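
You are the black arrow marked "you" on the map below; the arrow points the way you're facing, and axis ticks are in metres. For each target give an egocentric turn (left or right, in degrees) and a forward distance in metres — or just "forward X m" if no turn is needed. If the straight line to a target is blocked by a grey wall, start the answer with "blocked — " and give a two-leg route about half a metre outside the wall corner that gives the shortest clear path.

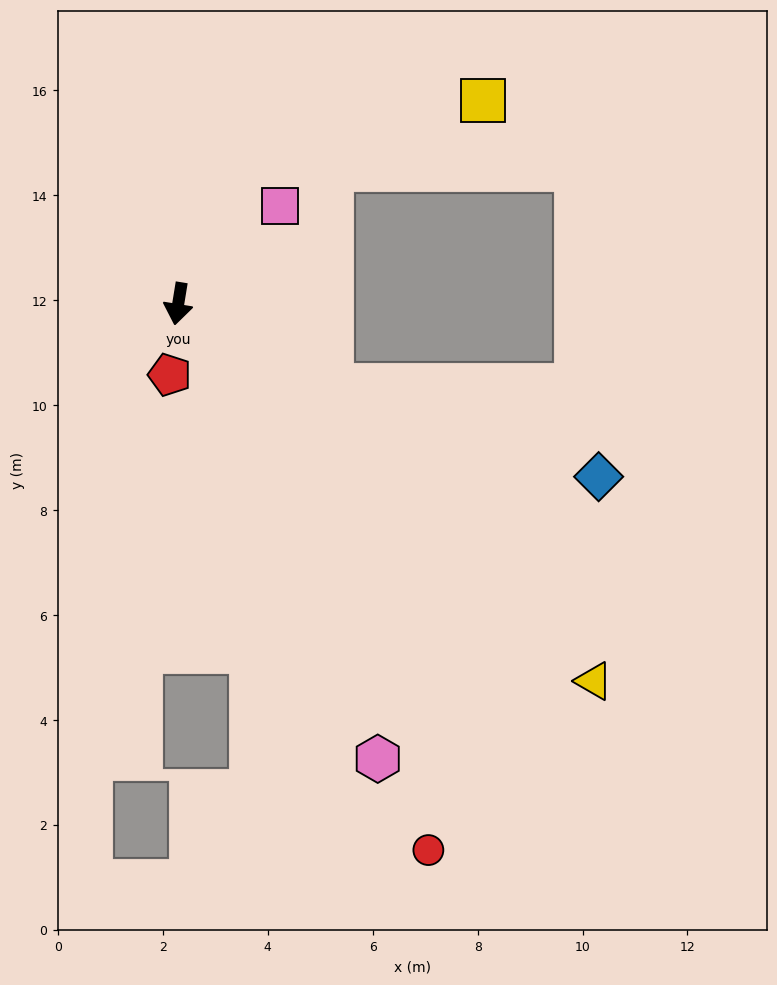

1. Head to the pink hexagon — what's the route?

turn left 33°, forward 9.5 m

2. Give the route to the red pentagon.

turn left 2°, forward 1.4 m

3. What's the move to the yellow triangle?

turn left 57°, forward 10.7 m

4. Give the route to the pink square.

turn left 143°, forward 2.7 m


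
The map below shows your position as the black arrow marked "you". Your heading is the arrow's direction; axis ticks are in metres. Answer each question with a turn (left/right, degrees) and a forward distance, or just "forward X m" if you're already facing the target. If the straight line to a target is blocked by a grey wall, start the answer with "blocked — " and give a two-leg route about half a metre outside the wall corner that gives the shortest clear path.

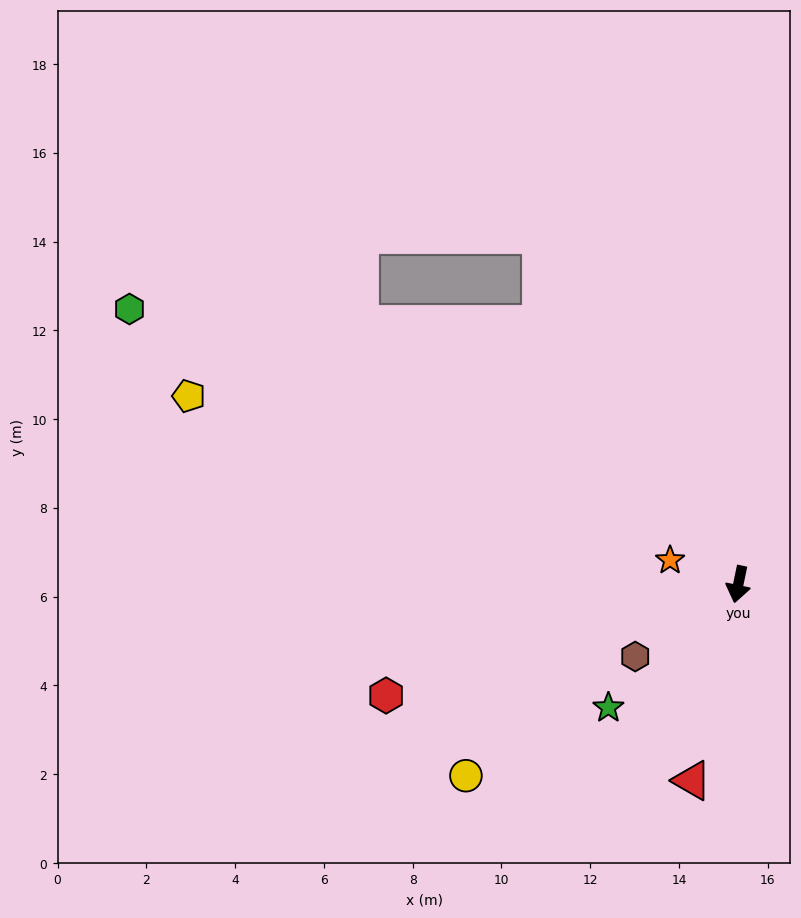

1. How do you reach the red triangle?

forward 4.5 m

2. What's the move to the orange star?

turn right 98°, forward 1.6 m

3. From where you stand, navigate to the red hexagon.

turn right 61°, forward 8.3 m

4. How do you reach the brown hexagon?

turn right 43°, forward 2.8 m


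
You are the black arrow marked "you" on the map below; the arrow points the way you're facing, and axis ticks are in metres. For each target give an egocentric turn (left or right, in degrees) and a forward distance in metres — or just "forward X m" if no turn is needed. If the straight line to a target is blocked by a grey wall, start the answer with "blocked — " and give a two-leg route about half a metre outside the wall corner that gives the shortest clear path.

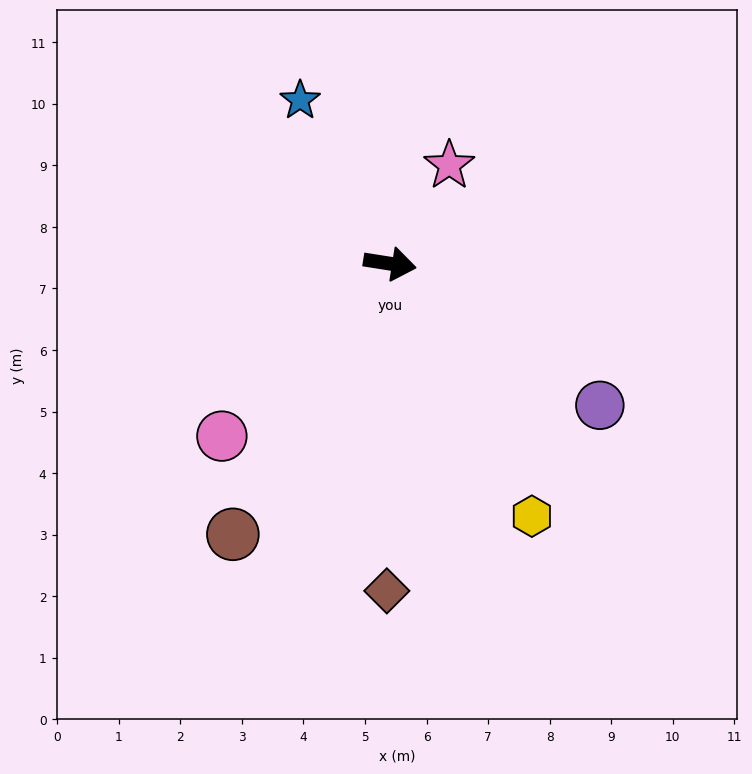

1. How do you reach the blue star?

turn left 128°, forward 3.0 m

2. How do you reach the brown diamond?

turn right 82°, forward 5.3 m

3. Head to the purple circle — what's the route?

turn right 25°, forward 4.1 m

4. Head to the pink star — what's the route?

turn left 68°, forward 1.9 m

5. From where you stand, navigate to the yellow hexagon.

turn right 52°, forward 4.7 m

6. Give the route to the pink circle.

turn right 125°, forward 3.9 m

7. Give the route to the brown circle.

turn right 111°, forward 5.1 m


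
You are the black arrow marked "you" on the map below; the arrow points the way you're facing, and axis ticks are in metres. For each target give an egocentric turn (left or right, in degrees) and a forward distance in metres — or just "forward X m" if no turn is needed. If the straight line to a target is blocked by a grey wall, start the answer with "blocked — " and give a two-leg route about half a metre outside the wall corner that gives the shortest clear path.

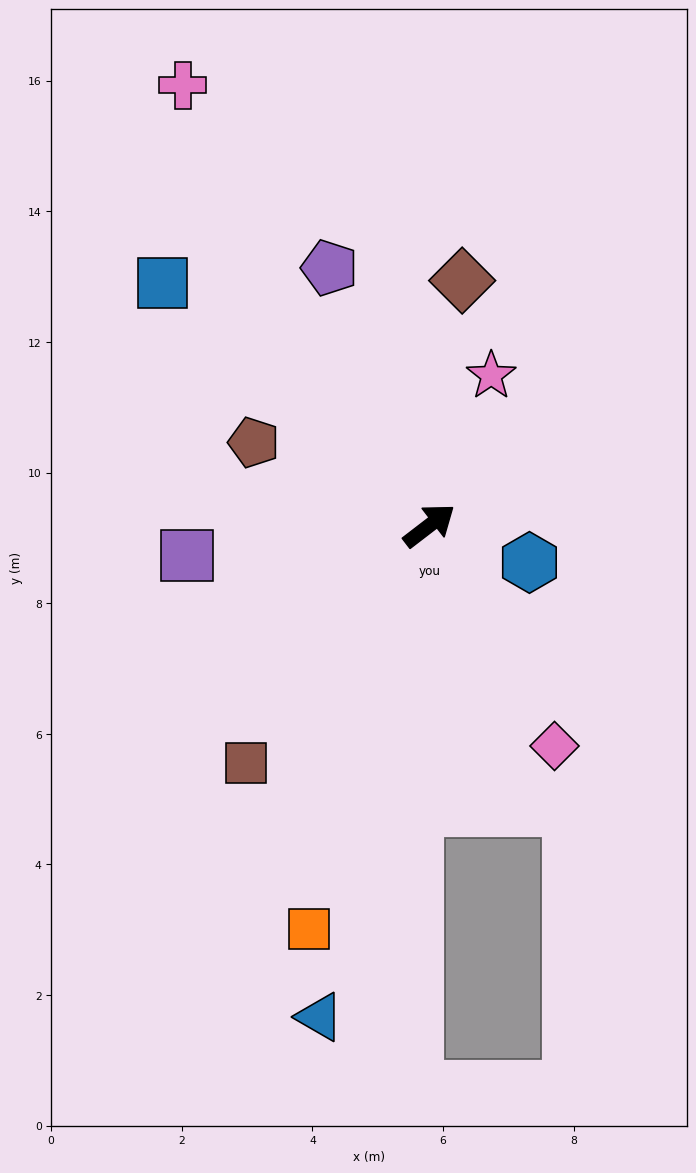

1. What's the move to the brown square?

turn right 165°, forward 4.6 m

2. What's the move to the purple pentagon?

turn left 74°, forward 4.2 m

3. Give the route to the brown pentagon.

turn left 117°, forward 3.0 m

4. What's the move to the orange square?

turn right 144°, forward 6.4 m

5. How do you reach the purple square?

turn left 150°, forward 3.7 m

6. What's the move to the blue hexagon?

turn right 58°, forward 1.6 m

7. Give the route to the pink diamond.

turn right 98°, forward 3.9 m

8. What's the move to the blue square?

turn left 100°, forward 5.5 m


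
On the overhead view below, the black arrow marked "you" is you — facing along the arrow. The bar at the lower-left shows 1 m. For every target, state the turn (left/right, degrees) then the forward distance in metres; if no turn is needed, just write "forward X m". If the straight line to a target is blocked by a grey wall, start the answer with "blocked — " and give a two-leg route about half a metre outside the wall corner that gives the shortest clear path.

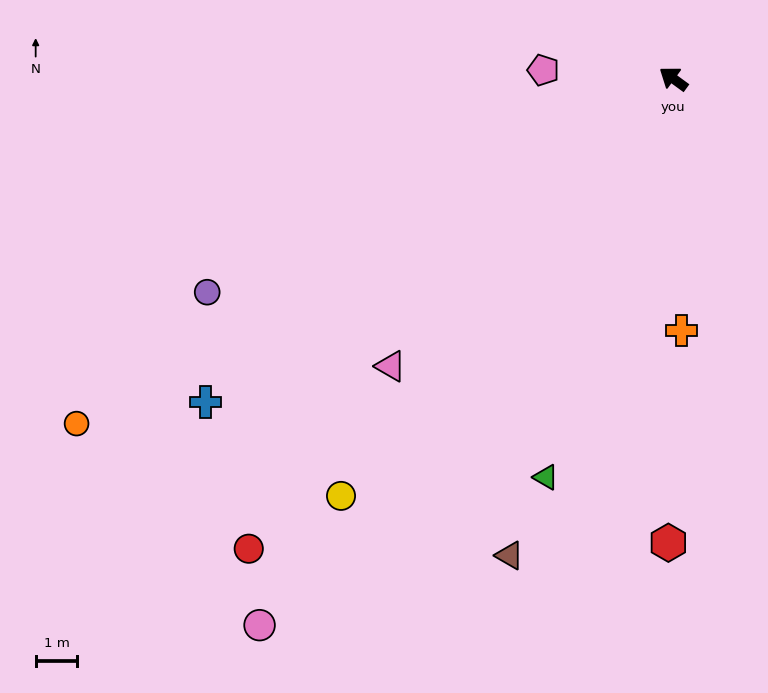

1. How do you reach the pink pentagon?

turn left 32°, forward 3.1 m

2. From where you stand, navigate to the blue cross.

turn left 71°, forward 13.7 m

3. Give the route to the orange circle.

turn left 66°, forward 16.6 m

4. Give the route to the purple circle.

turn left 61°, forward 12.3 m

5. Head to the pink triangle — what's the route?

turn left 82°, forward 9.7 m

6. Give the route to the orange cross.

turn left 128°, forward 6.1 m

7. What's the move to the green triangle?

turn left 108°, forward 10.0 m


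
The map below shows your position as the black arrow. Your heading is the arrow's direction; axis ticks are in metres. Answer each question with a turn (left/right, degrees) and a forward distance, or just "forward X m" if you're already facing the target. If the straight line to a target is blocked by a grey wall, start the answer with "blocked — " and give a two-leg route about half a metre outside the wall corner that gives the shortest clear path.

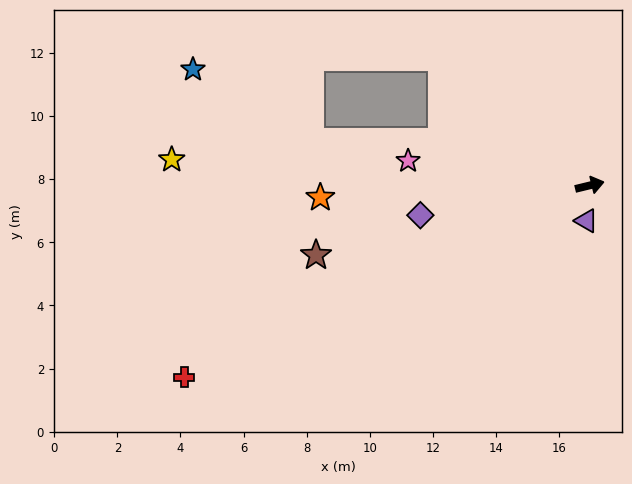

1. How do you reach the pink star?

turn left 159°, forward 5.8 m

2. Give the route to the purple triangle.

turn right 109°, forward 1.1 m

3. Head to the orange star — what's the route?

turn left 169°, forward 8.5 m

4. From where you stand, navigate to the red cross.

turn right 168°, forward 14.2 m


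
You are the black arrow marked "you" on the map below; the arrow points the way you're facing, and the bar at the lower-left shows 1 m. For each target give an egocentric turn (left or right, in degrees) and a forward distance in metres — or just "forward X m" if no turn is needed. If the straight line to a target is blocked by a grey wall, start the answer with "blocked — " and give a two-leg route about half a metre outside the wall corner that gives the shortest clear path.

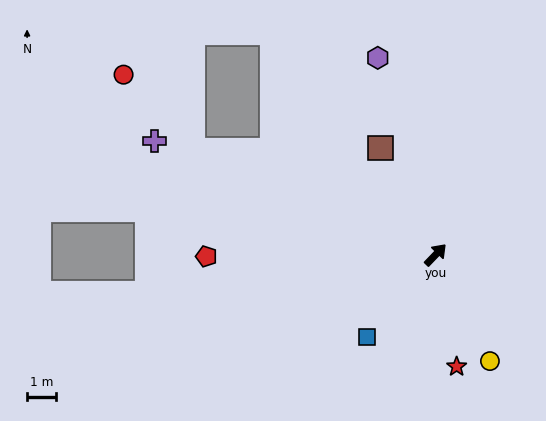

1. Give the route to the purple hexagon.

turn left 60°, forward 7.1 m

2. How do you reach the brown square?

turn left 71°, forward 4.1 m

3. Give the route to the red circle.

blocked — turn left 110°, forward 9.1 m, then turn right 23°, forward 3.5 m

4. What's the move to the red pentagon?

turn left 134°, forward 7.9 m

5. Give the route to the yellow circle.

turn right 109°, forward 4.1 m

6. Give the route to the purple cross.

turn left 112°, forward 10.4 m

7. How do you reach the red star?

turn right 126°, forward 3.9 m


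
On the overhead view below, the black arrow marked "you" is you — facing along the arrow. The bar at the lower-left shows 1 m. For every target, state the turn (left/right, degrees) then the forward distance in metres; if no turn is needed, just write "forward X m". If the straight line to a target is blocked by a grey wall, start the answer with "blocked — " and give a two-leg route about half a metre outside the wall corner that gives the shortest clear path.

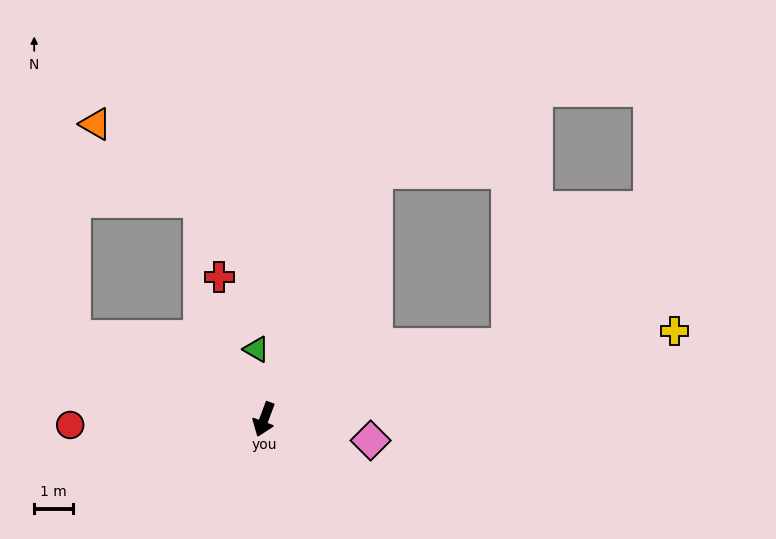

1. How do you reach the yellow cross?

turn left 123°, forward 10.9 m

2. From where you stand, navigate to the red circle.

turn right 68°, forward 5.0 m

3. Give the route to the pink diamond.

turn left 99°, forward 2.8 m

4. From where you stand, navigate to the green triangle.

turn right 153°, forward 1.8 m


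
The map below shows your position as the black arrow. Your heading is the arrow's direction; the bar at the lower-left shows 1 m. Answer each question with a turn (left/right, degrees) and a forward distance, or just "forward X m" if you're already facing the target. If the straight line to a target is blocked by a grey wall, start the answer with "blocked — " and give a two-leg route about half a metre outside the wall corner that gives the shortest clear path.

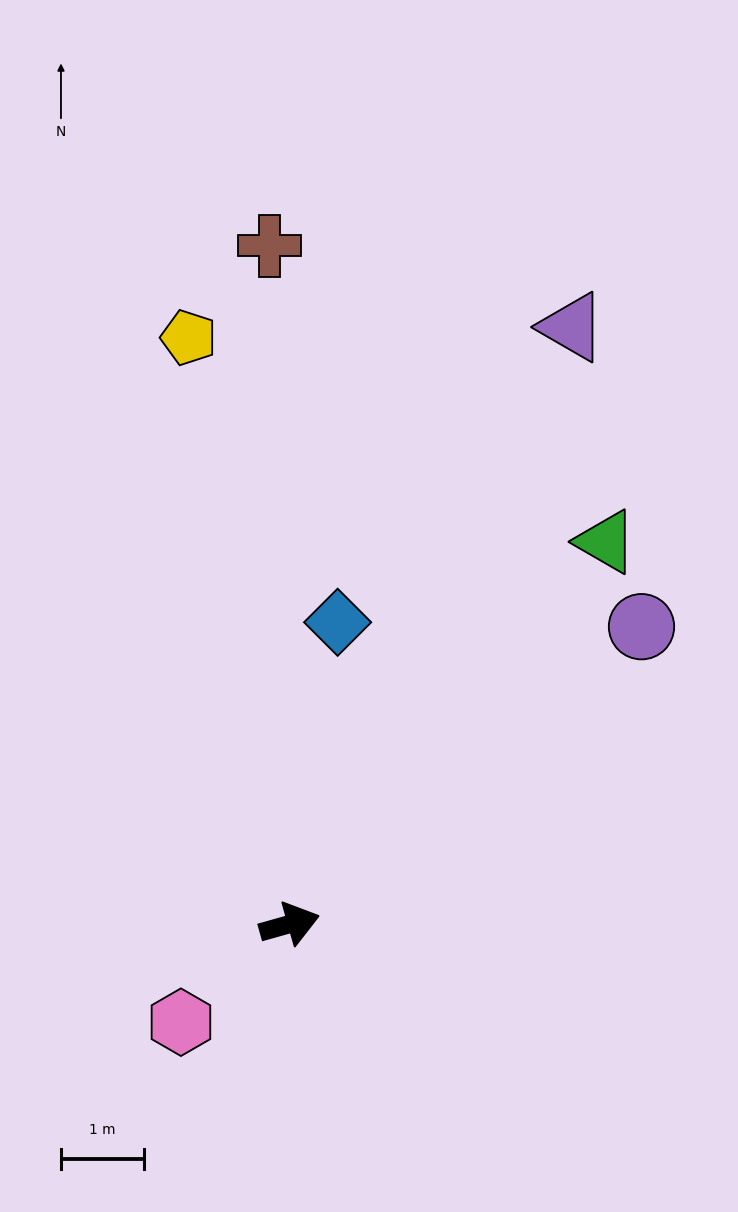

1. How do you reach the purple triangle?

turn left 49°, forward 7.9 m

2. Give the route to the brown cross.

turn left 76°, forward 8.1 m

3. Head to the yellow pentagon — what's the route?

turn left 84°, forward 7.1 m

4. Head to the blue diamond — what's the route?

turn left 65°, forward 3.7 m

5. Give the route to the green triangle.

turn left 35°, forward 6.0 m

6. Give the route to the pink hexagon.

turn right 154°, forward 1.8 m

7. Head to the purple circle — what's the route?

turn left 25°, forward 5.5 m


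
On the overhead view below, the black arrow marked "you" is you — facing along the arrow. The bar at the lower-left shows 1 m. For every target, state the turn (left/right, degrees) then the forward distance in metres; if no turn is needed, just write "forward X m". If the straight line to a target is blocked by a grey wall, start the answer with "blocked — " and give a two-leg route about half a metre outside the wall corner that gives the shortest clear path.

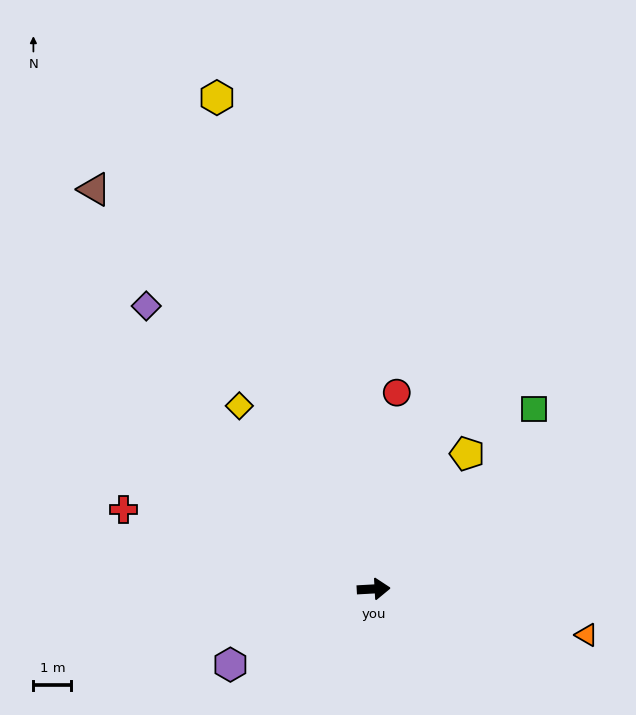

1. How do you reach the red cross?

turn left 159°, forward 6.9 m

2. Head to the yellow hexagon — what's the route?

turn left 105°, forward 13.5 m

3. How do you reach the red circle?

turn left 80°, forward 5.2 m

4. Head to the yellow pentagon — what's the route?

turn left 52°, forward 4.3 m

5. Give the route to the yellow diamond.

turn left 123°, forward 6.0 m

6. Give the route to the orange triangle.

turn right 15°, forward 5.7 m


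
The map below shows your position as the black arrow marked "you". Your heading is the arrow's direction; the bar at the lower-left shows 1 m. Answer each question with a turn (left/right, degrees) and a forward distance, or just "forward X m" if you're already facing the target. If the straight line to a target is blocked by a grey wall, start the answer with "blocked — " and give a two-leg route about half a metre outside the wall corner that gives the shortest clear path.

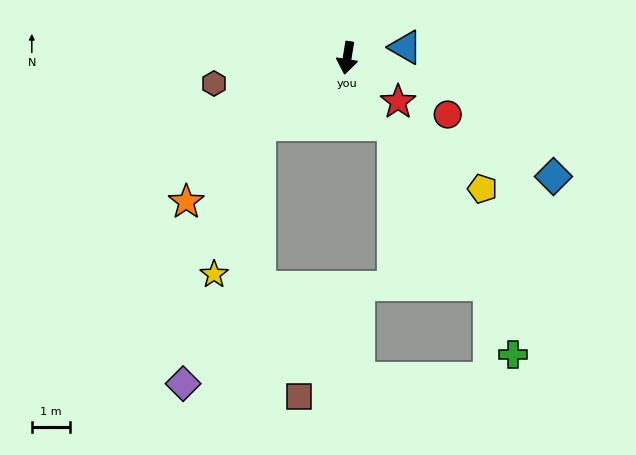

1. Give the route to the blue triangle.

turn left 109°, forward 1.6 m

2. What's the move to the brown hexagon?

turn right 70°, forward 3.6 m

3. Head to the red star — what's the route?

turn left 58°, forward 1.8 m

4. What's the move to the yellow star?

blocked — turn right 43°, forward 2.9 m, then turn left 35°, forward 4.1 m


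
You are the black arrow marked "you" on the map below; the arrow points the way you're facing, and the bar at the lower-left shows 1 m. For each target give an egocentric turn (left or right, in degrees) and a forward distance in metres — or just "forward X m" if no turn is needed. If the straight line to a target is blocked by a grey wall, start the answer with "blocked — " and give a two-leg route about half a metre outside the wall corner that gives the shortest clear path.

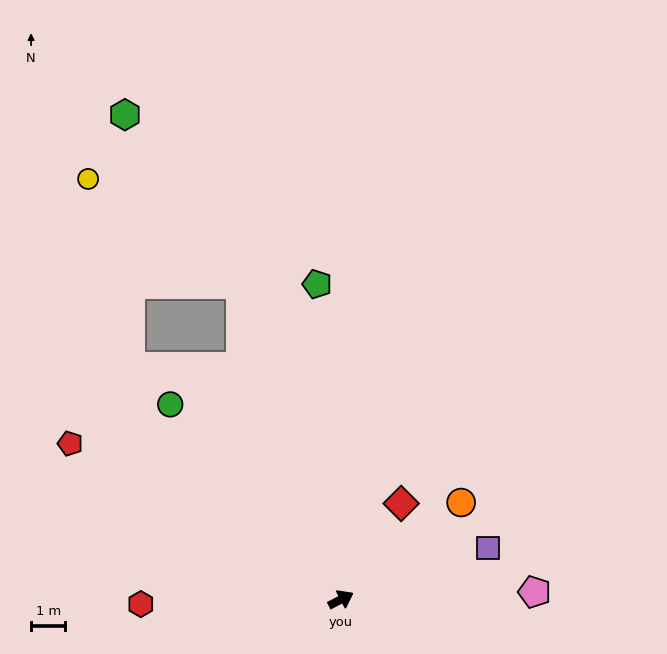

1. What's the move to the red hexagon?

turn left 154°, forward 5.8 m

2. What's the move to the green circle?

turn left 104°, forward 7.5 m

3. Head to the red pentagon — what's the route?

turn left 122°, forward 9.1 m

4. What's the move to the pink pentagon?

turn right 25°, forward 5.6 m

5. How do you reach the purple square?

turn right 8°, forward 4.5 m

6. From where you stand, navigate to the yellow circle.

blocked — turn left 80°, forward 9.6 m, then turn left 38°, forward 5.4 m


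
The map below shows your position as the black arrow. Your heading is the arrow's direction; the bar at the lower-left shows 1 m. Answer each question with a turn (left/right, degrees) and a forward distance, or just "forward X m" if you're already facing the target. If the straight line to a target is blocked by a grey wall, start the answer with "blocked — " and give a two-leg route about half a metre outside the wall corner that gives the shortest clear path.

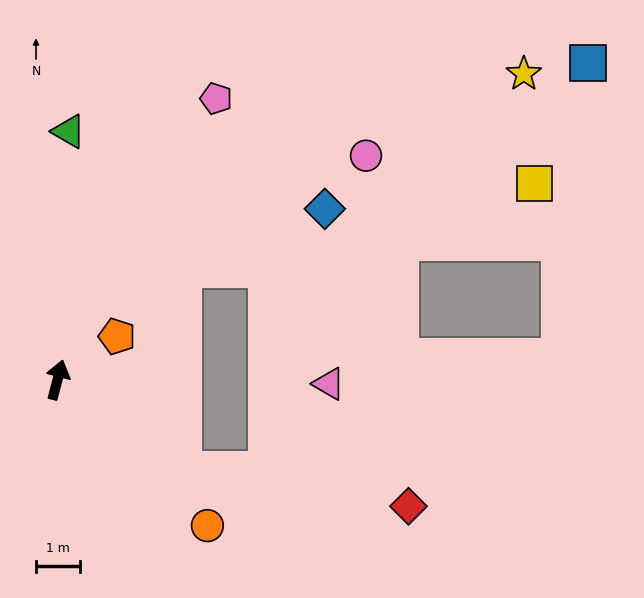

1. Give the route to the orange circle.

turn right 120°, forward 4.8 m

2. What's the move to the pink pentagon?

turn right 15°, forward 7.4 m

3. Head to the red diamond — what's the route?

blocked — turn right 111°, forward 3.6 m, then turn left 26°, forward 5.2 m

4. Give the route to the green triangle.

turn left 12°, forward 5.7 m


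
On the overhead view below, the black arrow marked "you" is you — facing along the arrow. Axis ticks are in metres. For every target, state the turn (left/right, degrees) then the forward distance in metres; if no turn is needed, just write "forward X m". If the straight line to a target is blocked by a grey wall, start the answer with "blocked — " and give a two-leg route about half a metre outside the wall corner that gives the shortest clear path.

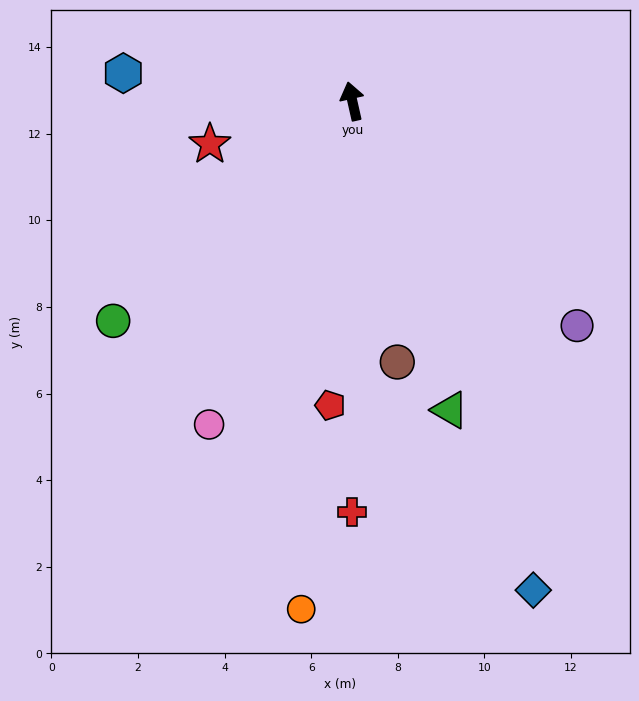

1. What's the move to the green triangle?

turn right 175°, forward 7.5 m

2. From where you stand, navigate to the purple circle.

turn right 148°, forward 7.3 m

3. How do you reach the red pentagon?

turn left 163°, forward 7.0 m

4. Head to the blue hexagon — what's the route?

turn left 70°, forward 5.3 m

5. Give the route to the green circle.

turn left 120°, forward 7.5 m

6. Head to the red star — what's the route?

turn left 94°, forward 3.4 m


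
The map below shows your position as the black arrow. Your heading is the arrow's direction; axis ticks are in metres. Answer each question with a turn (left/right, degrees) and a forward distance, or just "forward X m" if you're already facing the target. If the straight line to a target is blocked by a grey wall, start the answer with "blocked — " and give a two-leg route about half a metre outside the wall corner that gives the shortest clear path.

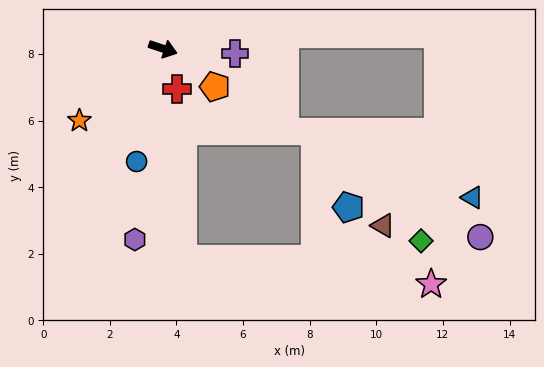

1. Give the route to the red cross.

turn right 53°, forward 1.3 m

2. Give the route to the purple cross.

turn left 14°, forward 2.2 m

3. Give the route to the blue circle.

turn right 85°, forward 3.5 m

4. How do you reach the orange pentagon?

turn right 18°, forward 1.9 m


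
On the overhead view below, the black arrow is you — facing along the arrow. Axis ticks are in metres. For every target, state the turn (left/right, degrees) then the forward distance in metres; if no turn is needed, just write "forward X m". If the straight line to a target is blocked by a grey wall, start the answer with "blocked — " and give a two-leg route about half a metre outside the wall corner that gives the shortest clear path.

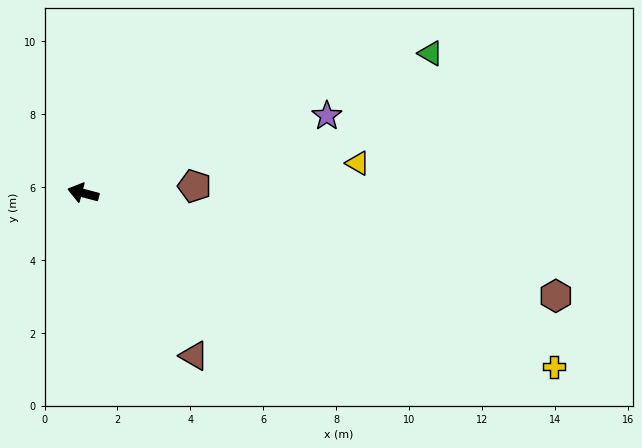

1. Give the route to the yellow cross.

turn left 175°, forward 13.8 m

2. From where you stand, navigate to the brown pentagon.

turn right 162°, forward 3.1 m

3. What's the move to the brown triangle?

turn left 139°, forward 5.4 m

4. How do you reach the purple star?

turn right 148°, forward 7.0 m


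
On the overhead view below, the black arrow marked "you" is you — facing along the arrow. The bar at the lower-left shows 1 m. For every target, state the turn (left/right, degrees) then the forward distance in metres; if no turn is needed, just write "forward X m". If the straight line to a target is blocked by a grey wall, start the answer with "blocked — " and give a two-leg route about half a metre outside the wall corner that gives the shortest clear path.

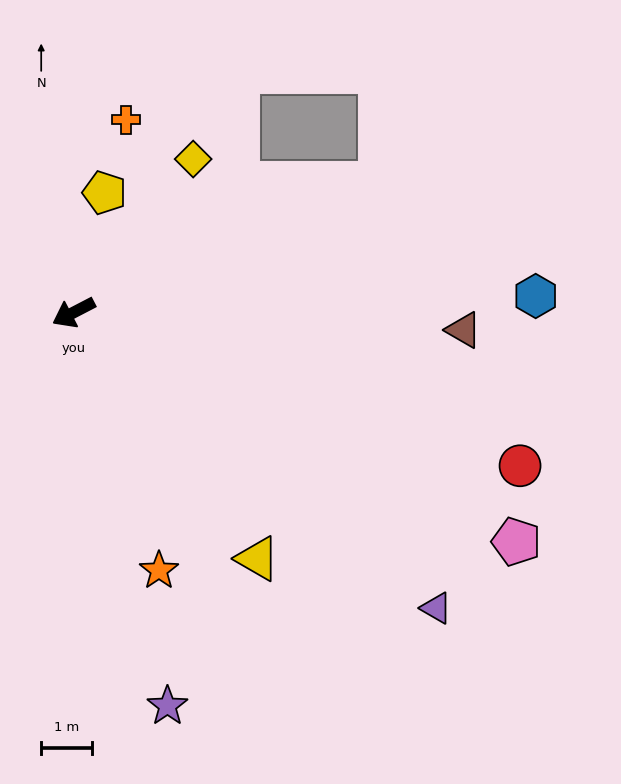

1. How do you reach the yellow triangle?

turn left 99°, forward 6.0 m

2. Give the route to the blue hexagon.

turn left 155°, forward 9.0 m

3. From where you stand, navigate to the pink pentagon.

turn left 125°, forward 9.7 m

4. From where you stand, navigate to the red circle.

turn left 134°, forward 9.2 m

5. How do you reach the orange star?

turn left 81°, forward 5.3 m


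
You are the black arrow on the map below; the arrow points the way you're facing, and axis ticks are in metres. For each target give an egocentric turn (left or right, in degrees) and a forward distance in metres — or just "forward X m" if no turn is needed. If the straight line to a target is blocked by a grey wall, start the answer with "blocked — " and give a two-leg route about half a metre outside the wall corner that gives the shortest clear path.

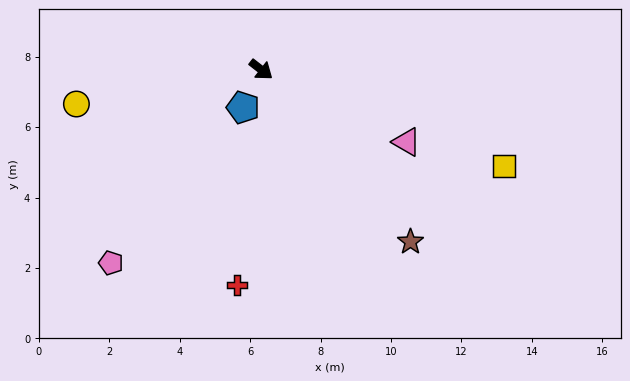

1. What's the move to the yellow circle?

turn right 132°, forward 5.3 m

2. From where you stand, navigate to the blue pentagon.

turn right 78°, forward 1.2 m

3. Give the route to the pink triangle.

turn left 11°, forward 4.6 m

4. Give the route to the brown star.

turn right 11°, forward 6.5 m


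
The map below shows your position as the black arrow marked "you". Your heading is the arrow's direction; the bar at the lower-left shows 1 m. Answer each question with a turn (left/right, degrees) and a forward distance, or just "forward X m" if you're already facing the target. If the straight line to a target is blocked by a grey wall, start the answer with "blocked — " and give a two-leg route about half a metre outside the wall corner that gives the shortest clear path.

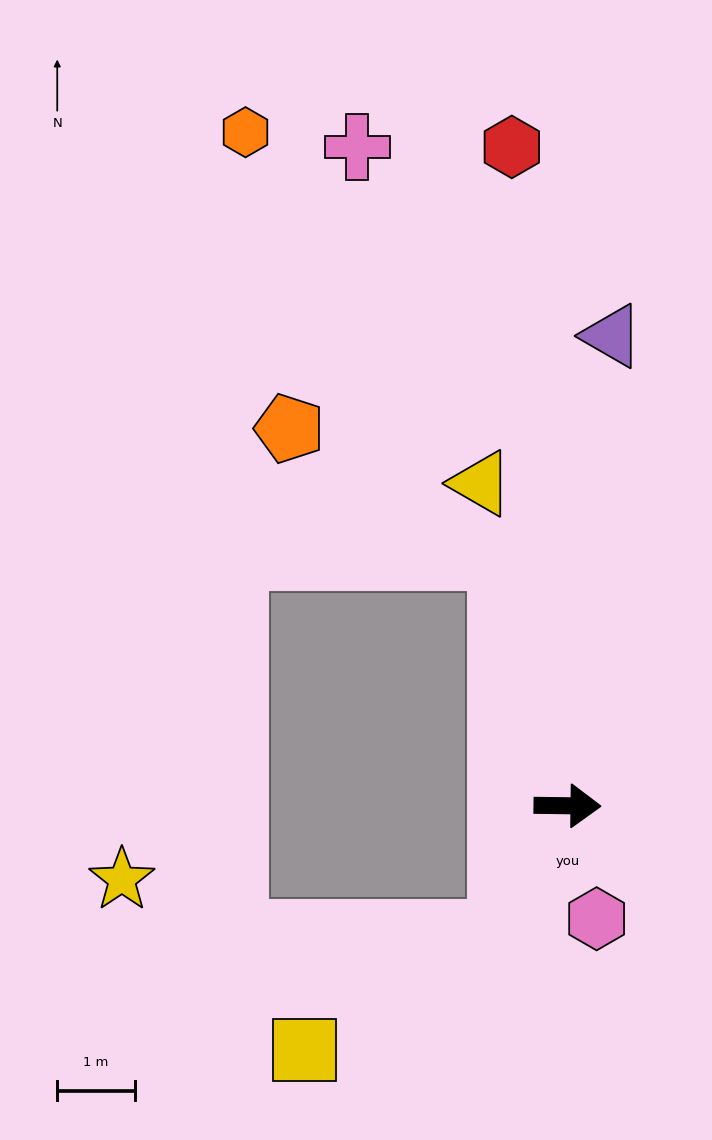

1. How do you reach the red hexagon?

turn left 96°, forward 8.5 m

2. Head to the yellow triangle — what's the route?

turn left 106°, forward 4.3 m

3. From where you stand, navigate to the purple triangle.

turn left 85°, forward 6.1 m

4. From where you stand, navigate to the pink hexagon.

turn right 75°, forward 1.5 m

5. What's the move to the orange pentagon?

blocked — turn left 106°, forward 3.3 m, then turn left 43°, forward 3.2 m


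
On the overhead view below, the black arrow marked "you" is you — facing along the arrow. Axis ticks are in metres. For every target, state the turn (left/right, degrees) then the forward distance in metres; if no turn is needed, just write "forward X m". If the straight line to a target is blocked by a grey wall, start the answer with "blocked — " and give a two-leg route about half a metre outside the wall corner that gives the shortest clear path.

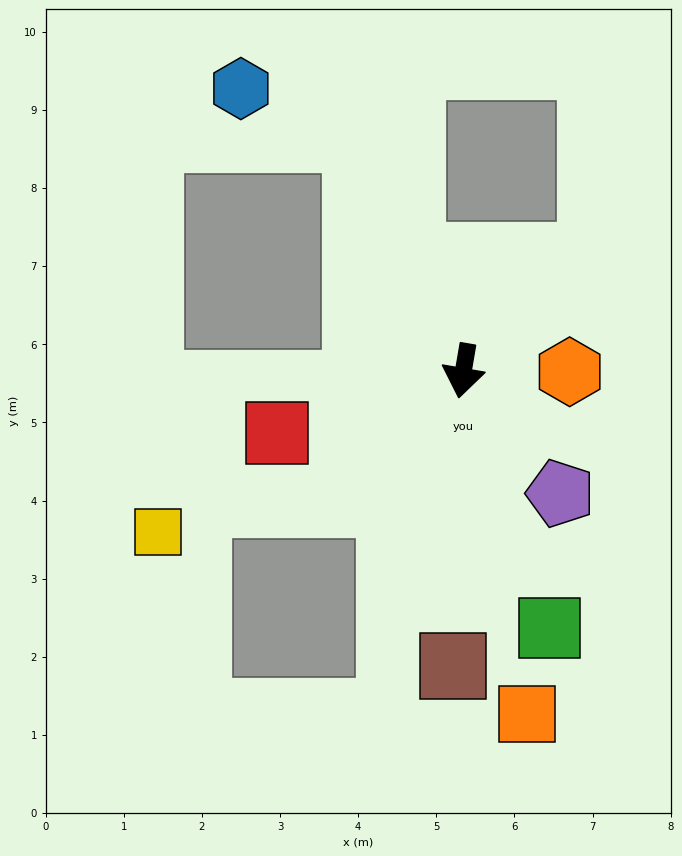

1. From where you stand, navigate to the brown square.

turn left 8°, forward 3.8 m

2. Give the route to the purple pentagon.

turn left 48°, forward 2.0 m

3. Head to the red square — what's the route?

turn right 62°, forward 2.5 m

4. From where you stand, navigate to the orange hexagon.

turn left 99°, forward 1.4 m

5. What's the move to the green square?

turn left 28°, forward 3.5 m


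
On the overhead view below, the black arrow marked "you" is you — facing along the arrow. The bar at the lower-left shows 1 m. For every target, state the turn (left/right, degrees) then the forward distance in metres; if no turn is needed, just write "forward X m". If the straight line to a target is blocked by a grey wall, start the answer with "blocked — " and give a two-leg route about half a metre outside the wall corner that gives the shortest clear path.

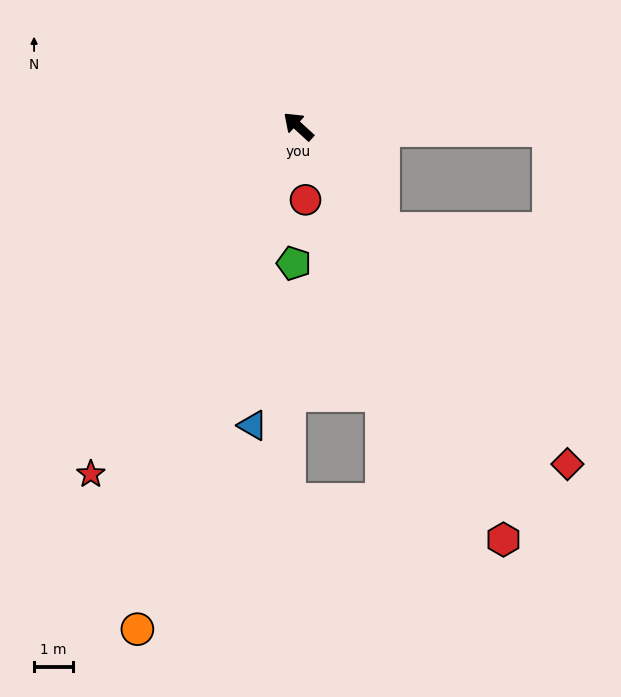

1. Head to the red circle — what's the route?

turn left 138°, forward 1.9 m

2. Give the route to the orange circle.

turn left 115°, forward 13.7 m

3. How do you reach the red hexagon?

turn left 159°, forward 12.0 m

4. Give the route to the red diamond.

turn left 171°, forward 11.2 m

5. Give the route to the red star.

turn left 102°, forward 10.5 m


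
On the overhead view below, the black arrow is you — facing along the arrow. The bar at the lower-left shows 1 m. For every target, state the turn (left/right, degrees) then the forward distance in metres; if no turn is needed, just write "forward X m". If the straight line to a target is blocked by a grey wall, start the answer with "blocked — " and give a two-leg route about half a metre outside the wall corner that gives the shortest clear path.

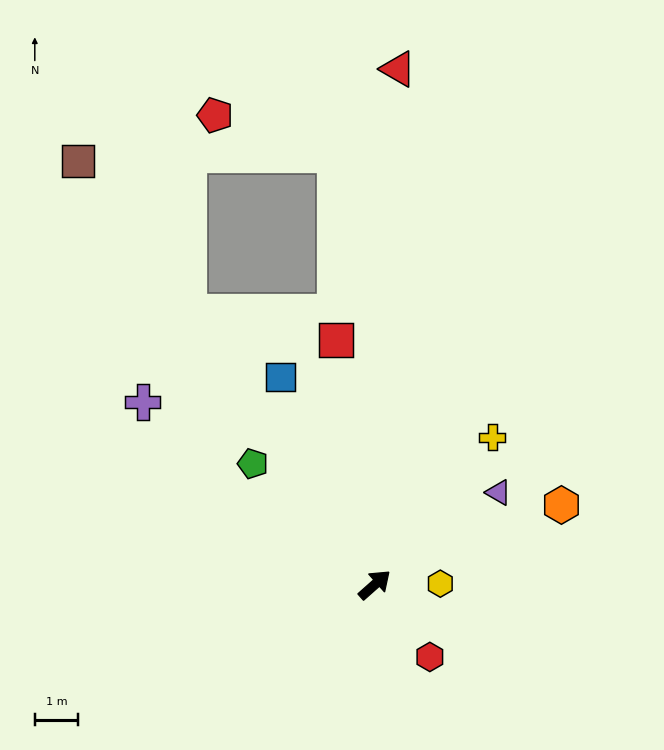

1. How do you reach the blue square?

turn left 73°, forward 5.3 m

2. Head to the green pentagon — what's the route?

turn left 94°, forward 4.0 m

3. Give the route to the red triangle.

turn left 46°, forward 12.0 m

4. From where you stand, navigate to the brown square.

turn left 83°, forward 12.0 m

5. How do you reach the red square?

turn left 58°, forward 5.8 m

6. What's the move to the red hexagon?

turn right 94°, forward 2.1 m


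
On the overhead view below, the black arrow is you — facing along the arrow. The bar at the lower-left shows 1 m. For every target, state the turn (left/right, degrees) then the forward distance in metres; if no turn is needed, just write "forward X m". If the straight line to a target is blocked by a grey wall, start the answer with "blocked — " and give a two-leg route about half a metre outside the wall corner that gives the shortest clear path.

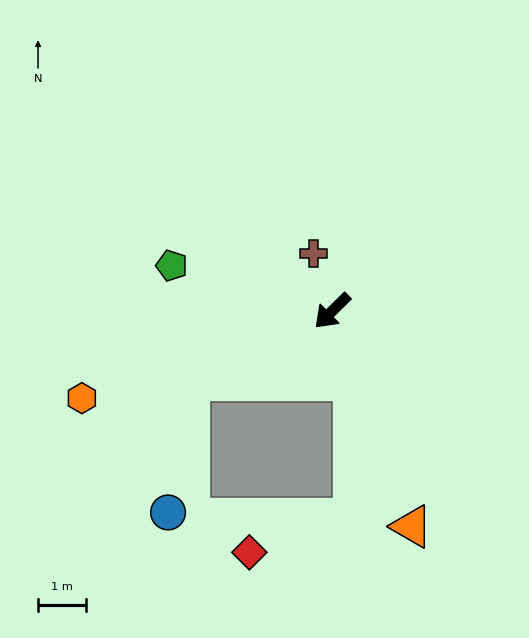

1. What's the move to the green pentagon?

turn right 60°, forward 3.5 m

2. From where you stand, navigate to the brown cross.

turn right 117°, forward 1.2 m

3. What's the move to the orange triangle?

turn left 66°, forward 4.8 m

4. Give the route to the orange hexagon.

turn right 25°, forward 5.5 m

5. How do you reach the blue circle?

blocked — turn right 19°, forward 3.3 m, then turn left 55°, forward 2.8 m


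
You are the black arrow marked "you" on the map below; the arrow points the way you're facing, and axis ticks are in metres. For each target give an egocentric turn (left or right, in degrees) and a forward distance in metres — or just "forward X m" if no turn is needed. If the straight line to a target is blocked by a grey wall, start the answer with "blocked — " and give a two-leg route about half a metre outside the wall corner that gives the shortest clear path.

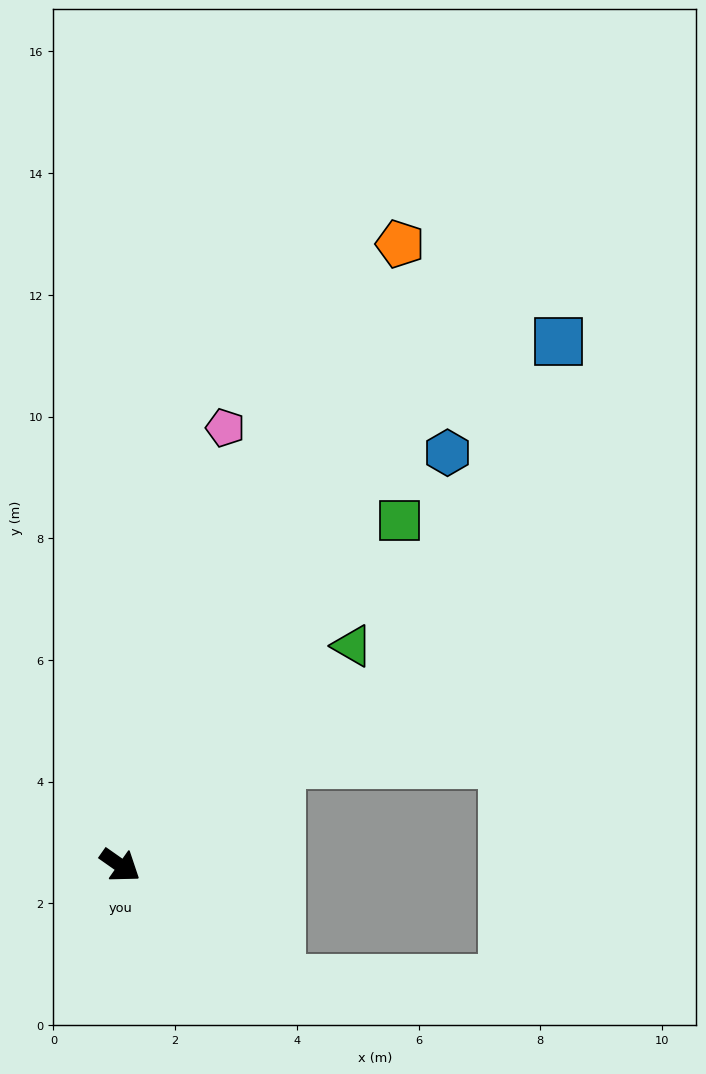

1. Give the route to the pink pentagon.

turn left 112°, forward 7.4 m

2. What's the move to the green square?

turn left 86°, forward 7.3 m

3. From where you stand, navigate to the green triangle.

turn left 78°, forward 5.2 m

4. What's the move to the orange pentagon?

turn left 101°, forward 11.2 m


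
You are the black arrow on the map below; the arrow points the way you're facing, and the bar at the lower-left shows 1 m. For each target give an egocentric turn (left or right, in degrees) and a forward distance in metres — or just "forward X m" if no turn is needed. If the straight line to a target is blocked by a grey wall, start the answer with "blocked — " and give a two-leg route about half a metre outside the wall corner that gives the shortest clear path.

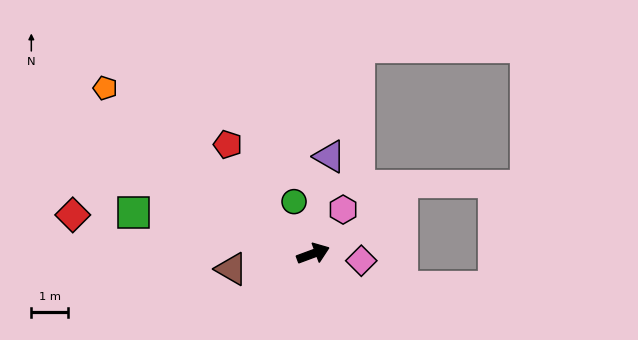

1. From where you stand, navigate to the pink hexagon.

turn left 35°, forward 1.4 m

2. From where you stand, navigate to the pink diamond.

turn right 29°, forward 1.3 m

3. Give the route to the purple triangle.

turn left 60°, forward 2.7 m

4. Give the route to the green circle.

turn left 90°, forward 1.5 m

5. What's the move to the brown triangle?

turn left 170°, forward 2.3 m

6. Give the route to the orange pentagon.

turn left 121°, forward 7.2 m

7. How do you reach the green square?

turn left 147°, forward 5.0 m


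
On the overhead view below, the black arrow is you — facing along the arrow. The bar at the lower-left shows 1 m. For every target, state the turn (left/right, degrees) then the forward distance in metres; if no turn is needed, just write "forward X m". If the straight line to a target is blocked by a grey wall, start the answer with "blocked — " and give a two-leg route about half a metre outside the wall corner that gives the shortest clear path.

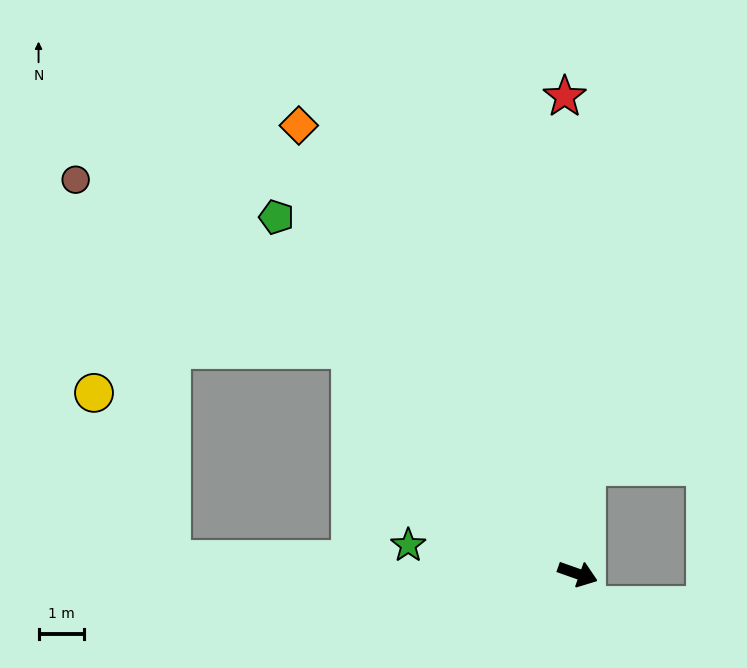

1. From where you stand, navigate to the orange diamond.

turn left 141°, forward 11.6 m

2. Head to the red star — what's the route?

turn left 111°, forward 10.4 m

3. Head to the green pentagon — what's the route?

turn left 150°, forward 10.2 m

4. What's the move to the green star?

turn right 170°, forward 3.8 m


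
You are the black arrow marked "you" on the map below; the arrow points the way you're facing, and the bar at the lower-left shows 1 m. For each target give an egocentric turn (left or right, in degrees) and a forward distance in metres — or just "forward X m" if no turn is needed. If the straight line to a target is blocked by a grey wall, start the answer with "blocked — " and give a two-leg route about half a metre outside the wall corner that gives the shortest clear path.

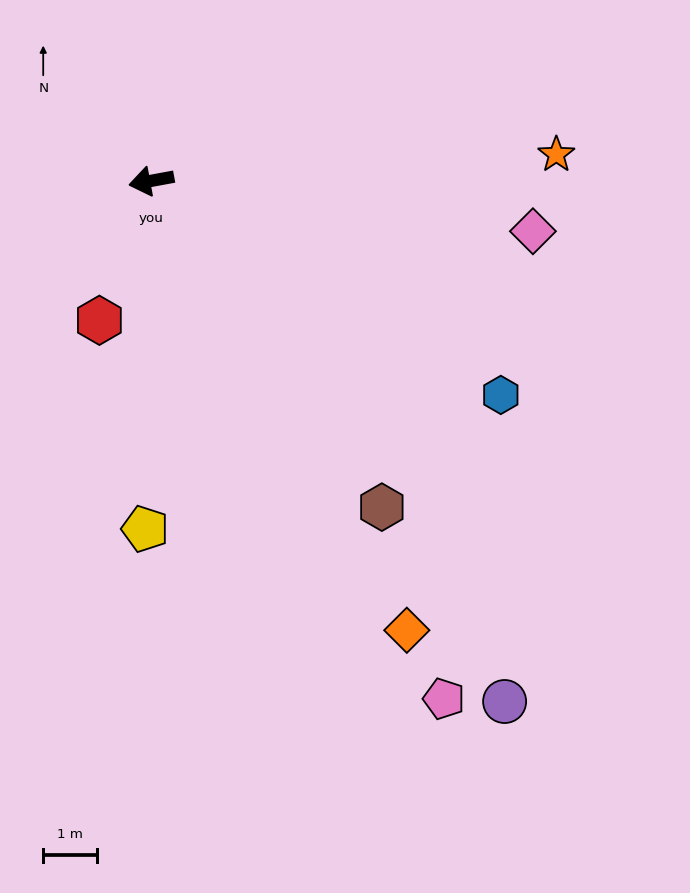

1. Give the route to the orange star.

turn left 173°, forward 7.5 m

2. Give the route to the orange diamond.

turn left 109°, forward 9.6 m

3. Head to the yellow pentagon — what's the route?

turn left 79°, forward 6.4 m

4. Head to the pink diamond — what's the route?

turn left 162°, forward 7.1 m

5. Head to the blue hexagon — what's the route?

turn left 138°, forward 7.6 m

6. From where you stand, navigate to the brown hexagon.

turn left 115°, forward 7.4 m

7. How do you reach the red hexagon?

turn left 59°, forward 2.8 m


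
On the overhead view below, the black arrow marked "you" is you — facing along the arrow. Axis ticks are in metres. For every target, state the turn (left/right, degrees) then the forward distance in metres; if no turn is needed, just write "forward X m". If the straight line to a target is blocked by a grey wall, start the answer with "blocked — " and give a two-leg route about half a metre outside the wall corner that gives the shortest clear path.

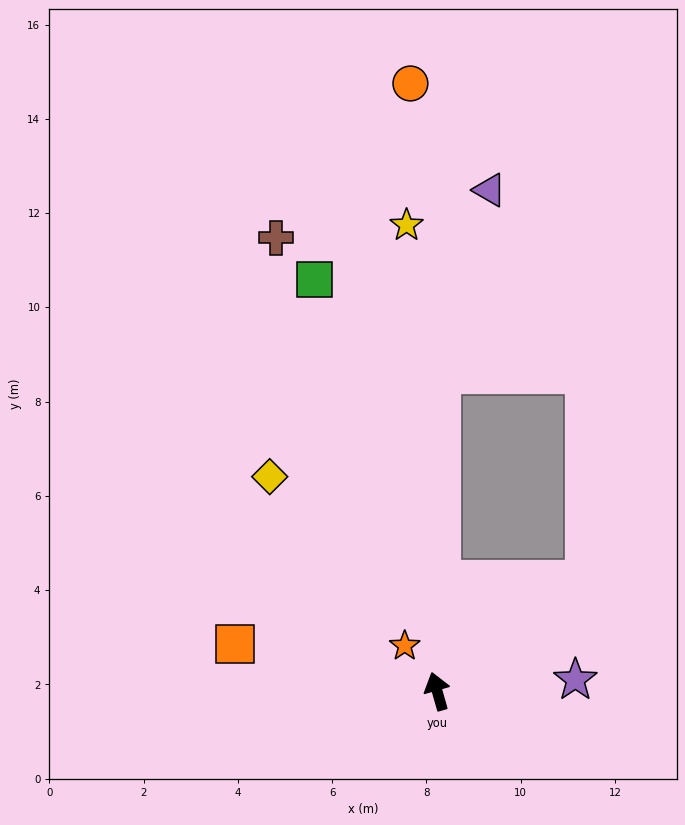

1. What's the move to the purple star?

turn right 101°, forward 2.9 m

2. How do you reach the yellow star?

turn right 12°, forward 9.9 m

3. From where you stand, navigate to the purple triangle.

blocked — turn right 16°, forward 6.7 m, then turn right 15°, forward 4.0 m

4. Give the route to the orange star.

turn left 20°, forward 1.2 m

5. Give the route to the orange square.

turn left 61°, forward 4.4 m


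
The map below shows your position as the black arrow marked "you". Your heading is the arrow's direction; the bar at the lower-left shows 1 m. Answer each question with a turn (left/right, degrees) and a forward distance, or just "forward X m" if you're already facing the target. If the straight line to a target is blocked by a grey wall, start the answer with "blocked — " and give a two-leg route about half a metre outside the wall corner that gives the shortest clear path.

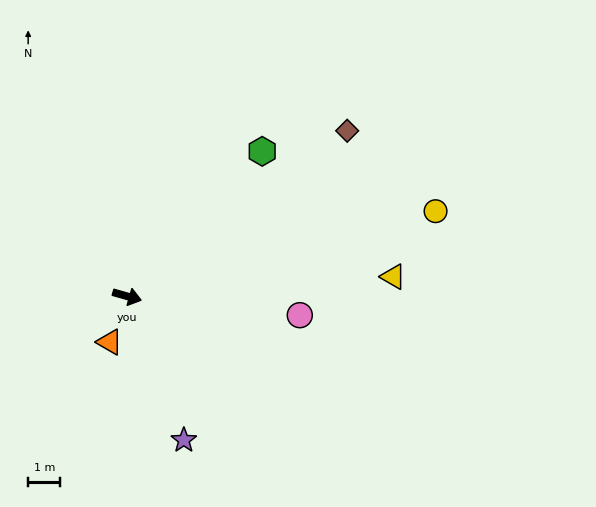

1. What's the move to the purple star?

turn right 53°, forward 4.8 m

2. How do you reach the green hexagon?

turn left 63°, forward 6.2 m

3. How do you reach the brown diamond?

turn left 53°, forward 8.6 m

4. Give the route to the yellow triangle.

turn left 20°, forward 8.3 m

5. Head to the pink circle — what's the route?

turn left 10°, forward 5.4 m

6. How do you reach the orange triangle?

turn right 95°, forward 1.5 m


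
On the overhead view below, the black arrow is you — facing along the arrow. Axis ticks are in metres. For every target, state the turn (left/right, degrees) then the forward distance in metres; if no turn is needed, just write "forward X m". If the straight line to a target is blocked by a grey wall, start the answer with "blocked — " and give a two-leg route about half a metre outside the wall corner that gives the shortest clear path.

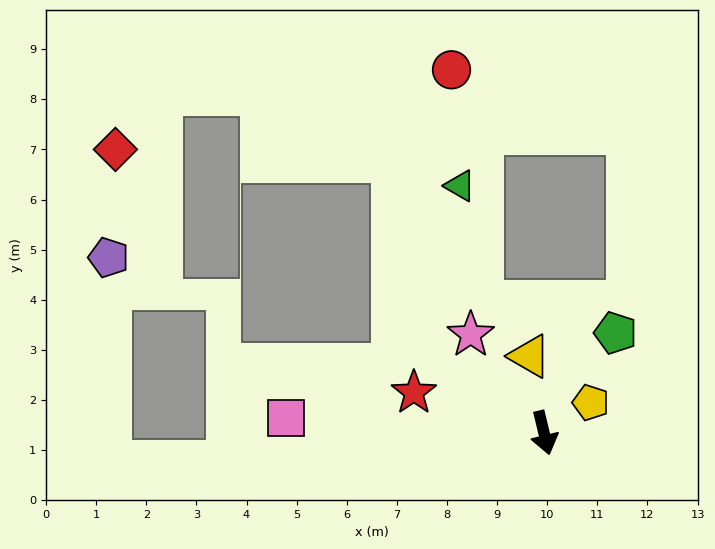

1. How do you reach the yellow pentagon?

turn left 109°, forward 1.1 m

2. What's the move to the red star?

turn right 121°, forward 2.7 m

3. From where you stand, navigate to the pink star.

turn right 157°, forward 2.4 m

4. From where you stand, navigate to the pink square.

turn right 107°, forward 5.2 m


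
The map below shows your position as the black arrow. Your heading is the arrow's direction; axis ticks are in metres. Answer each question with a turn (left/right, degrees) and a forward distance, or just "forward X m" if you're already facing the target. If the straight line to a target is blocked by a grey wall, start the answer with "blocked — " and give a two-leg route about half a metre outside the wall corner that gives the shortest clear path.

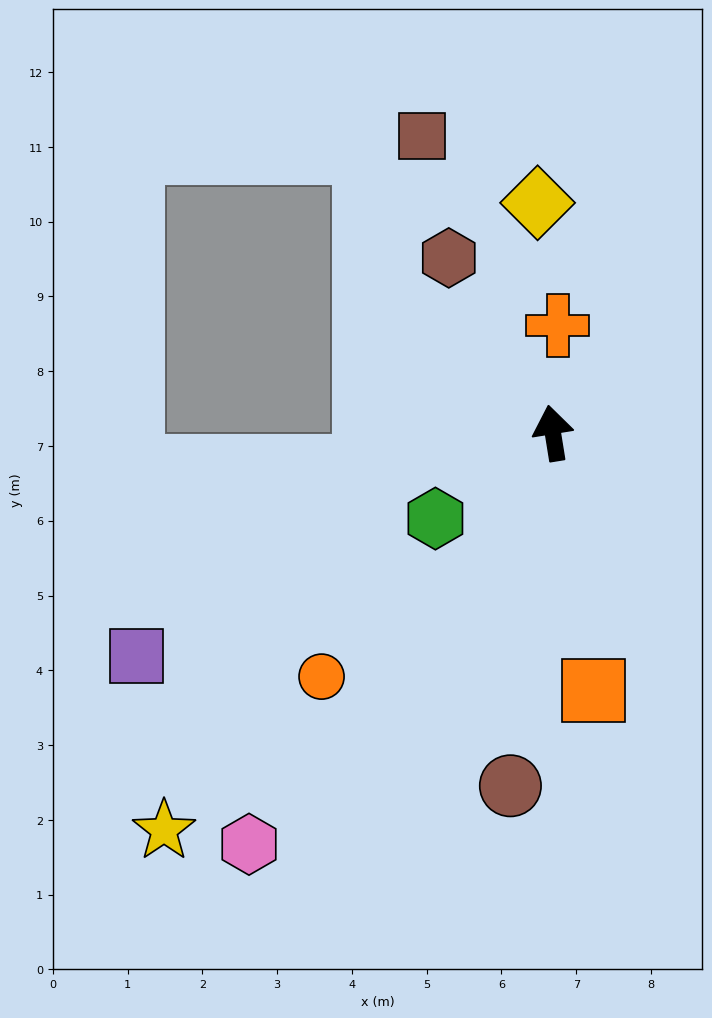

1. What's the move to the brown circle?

turn left 164°, forward 4.8 m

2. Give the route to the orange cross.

turn right 12°, forward 1.4 m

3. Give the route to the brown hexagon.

turn left 22°, forward 2.7 m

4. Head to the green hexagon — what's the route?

turn left 117°, forward 1.9 m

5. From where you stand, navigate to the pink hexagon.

turn left 134°, forward 6.8 m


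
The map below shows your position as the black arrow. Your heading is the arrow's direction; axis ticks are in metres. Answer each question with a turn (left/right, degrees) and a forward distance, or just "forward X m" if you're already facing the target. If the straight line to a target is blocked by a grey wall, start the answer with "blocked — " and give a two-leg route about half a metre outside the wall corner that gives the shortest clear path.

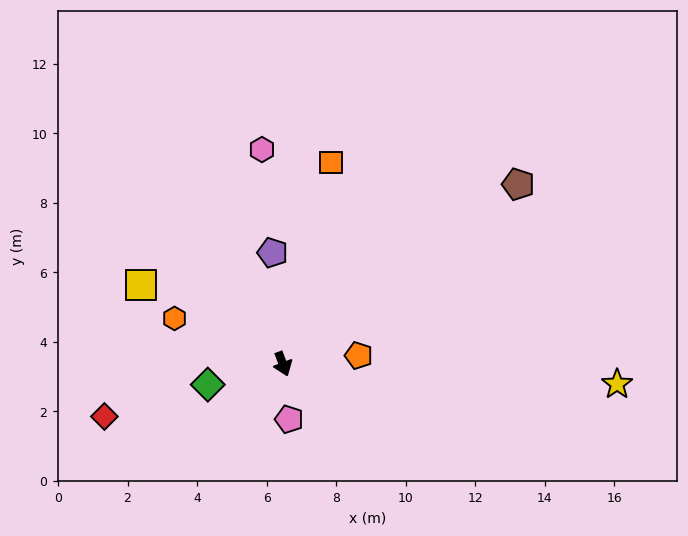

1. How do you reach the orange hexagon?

turn right 133°, forward 3.4 m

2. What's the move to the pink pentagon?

turn right 14°, forward 1.6 m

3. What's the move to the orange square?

turn left 146°, forward 6.0 m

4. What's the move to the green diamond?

turn right 95°, forward 2.2 m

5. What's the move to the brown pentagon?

turn left 107°, forward 8.5 m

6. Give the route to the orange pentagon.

turn left 76°, forward 2.2 m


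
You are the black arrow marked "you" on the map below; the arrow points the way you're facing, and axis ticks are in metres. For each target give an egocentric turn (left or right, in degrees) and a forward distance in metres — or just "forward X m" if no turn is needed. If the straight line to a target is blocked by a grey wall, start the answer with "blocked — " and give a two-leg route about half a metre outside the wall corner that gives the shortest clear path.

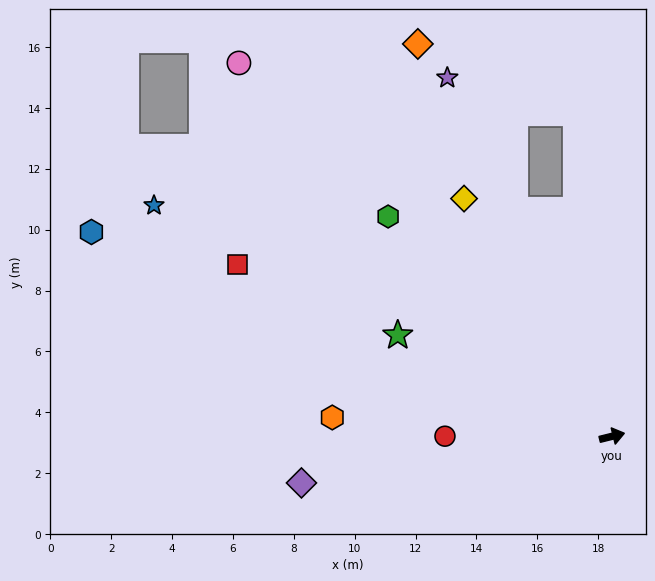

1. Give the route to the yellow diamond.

turn left 108°, forward 9.2 m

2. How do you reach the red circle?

turn left 166°, forward 5.5 m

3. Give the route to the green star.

turn left 141°, forward 7.8 m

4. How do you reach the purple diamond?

turn left 175°, forward 10.3 m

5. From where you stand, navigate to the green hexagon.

turn left 122°, forward 10.3 m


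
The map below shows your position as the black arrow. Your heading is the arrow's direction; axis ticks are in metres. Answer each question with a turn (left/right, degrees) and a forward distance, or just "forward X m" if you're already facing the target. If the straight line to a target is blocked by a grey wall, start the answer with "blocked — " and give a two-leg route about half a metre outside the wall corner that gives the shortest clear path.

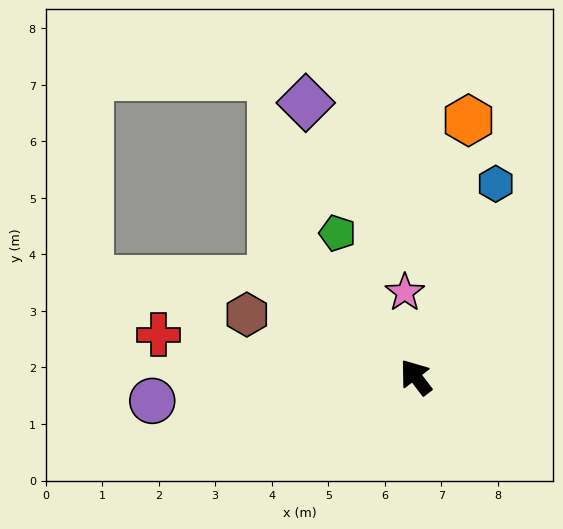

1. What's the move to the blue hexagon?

turn right 60°, forward 3.7 m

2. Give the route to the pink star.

turn right 30°, forward 1.5 m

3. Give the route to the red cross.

turn left 43°, forward 4.6 m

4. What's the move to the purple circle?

turn left 58°, forward 4.7 m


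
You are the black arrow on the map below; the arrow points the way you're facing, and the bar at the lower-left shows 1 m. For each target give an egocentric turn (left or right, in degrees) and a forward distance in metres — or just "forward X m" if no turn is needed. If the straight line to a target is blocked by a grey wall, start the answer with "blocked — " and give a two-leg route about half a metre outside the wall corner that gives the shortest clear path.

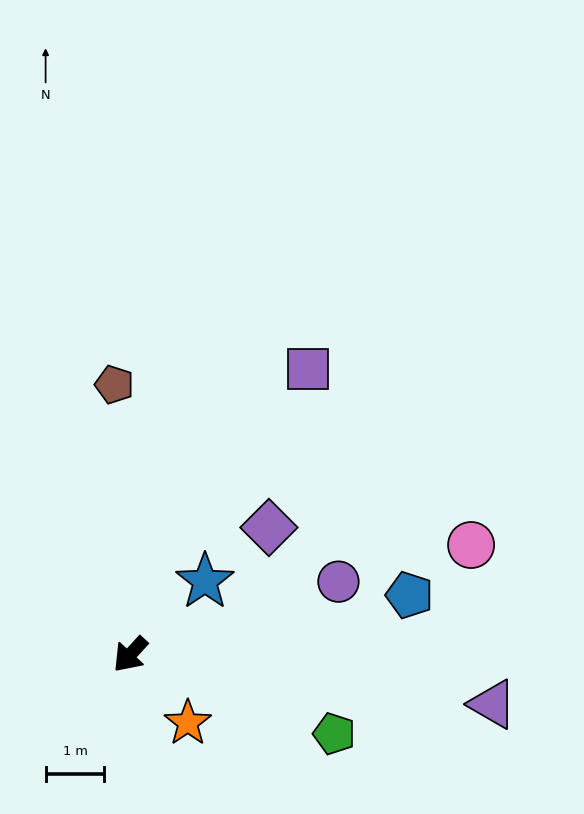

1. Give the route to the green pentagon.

turn left 111°, forward 3.7 m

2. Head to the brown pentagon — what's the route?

turn right 134°, forward 4.6 m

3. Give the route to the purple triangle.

turn left 125°, forward 6.2 m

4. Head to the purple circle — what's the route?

turn left 152°, forward 3.8 m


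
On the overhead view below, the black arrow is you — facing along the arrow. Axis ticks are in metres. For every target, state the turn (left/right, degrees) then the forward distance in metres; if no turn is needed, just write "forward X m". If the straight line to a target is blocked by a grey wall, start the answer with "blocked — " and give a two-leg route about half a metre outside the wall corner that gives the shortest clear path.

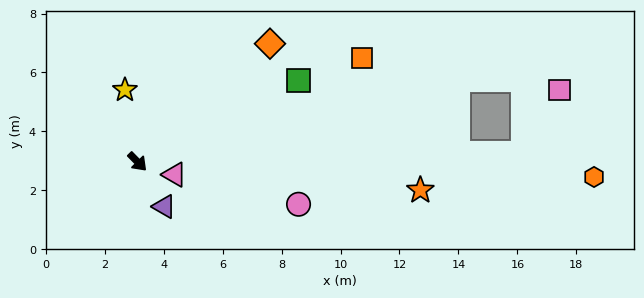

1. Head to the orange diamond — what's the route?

turn left 87°, forward 6.0 m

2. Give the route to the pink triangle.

turn left 26°, forward 1.3 m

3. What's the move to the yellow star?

turn left 145°, forward 2.5 m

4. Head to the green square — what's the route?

turn left 72°, forward 6.1 m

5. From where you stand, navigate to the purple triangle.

turn right 14°, forward 1.8 m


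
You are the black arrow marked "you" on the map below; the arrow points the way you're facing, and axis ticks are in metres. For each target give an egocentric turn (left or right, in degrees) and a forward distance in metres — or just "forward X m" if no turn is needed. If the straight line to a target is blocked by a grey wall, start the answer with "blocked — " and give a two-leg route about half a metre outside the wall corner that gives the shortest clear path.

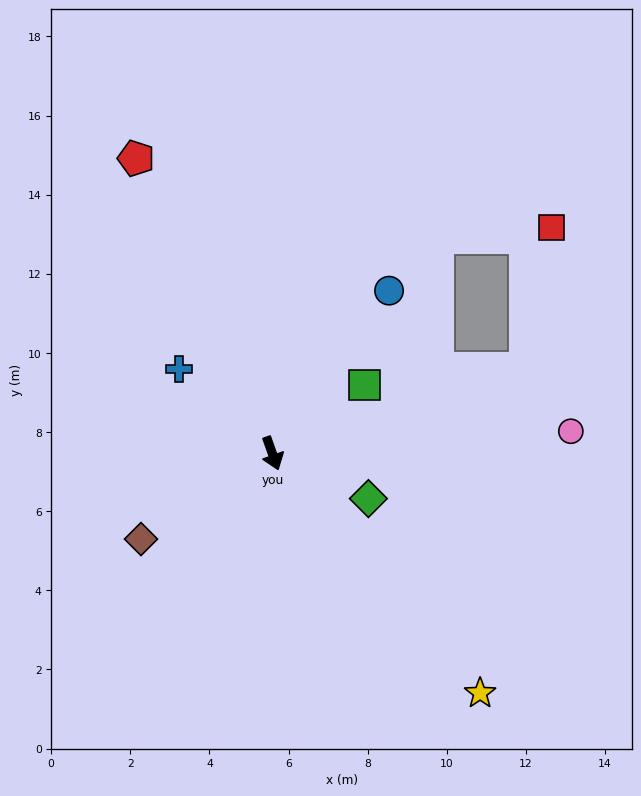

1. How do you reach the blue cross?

turn right 152°, forward 3.2 m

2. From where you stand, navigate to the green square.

turn left 107°, forward 2.9 m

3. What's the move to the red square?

blocked — turn left 89°, forward 6.8 m, then turn left 61°, forward 3.6 m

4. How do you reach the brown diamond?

turn right 76°, forward 4.0 m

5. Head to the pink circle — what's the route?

turn left 75°, forward 7.6 m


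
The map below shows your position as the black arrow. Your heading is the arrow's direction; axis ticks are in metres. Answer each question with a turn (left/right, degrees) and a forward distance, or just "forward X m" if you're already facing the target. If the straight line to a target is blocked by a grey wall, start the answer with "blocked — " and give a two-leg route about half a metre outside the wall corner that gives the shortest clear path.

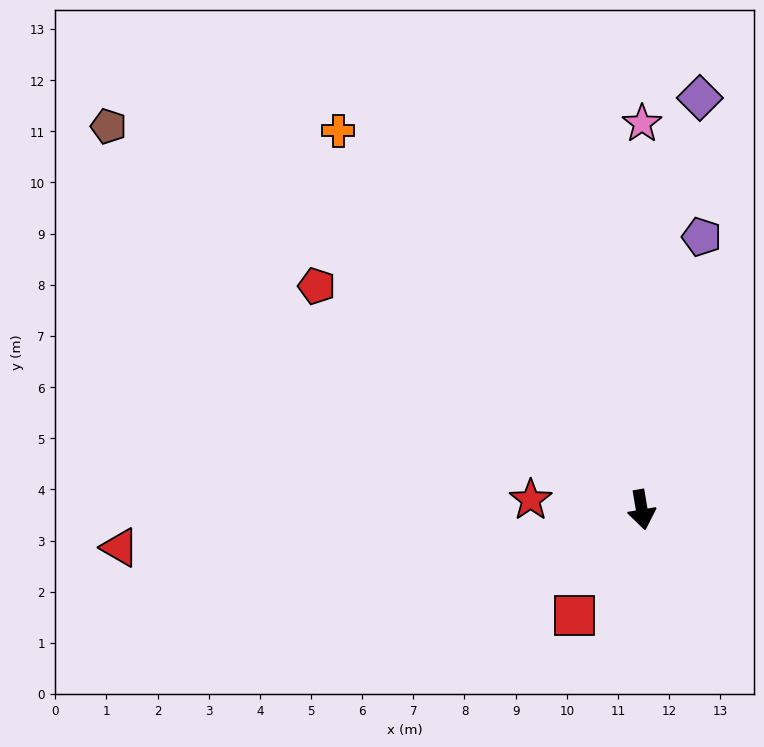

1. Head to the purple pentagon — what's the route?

turn left 158°, forward 5.5 m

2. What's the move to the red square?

turn right 42°, forward 2.4 m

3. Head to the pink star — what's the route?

turn left 170°, forward 7.6 m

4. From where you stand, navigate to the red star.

turn right 105°, forward 2.2 m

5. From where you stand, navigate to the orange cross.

turn right 151°, forward 9.5 m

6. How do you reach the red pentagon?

turn right 134°, forward 7.7 m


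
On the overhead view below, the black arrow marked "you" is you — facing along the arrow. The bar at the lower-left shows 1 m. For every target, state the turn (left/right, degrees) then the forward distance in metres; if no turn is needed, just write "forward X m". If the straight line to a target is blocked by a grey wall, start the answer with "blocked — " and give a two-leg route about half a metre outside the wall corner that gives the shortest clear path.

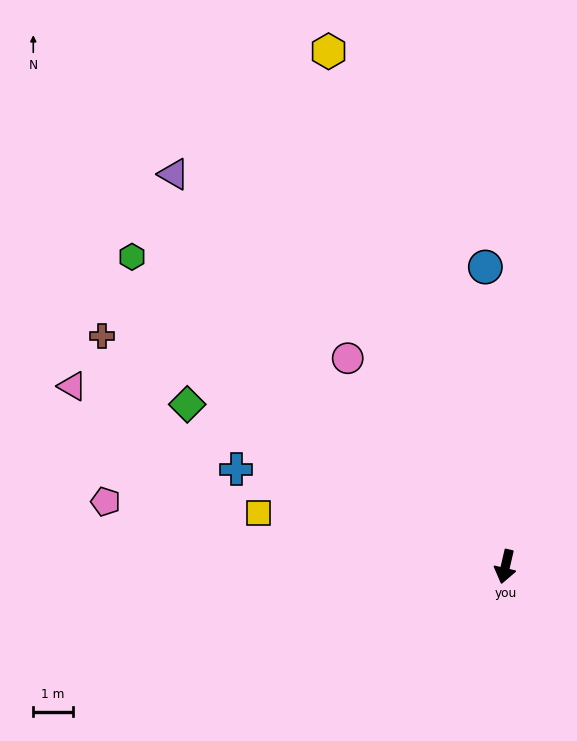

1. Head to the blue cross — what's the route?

turn right 97°, forward 7.3 m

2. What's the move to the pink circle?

turn right 130°, forward 6.7 m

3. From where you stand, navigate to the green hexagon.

turn right 117°, forward 12.3 m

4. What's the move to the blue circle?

turn right 163°, forward 7.6 m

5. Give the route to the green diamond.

turn right 104°, forward 9.1 m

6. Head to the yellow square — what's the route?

turn right 89°, forward 6.4 m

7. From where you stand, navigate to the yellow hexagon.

turn right 148°, forward 13.9 m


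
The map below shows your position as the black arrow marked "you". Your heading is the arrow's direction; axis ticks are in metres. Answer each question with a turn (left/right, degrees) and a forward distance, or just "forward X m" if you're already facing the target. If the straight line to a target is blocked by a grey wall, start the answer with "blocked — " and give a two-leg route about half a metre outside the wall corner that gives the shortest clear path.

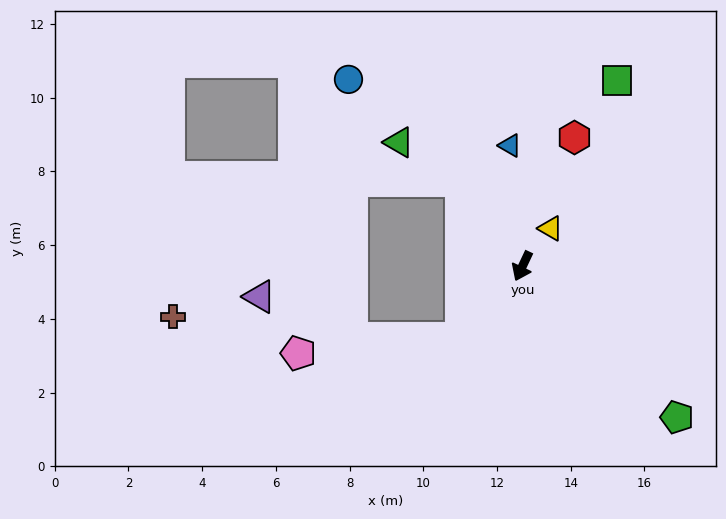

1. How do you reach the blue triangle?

turn right 149°, forward 3.3 m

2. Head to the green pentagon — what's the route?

turn left 71°, forward 5.9 m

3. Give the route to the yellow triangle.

turn left 169°, forward 1.3 m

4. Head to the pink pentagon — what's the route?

blocked — turn right 16°, forward 2.6 m, then turn right 43°, forward 4.4 m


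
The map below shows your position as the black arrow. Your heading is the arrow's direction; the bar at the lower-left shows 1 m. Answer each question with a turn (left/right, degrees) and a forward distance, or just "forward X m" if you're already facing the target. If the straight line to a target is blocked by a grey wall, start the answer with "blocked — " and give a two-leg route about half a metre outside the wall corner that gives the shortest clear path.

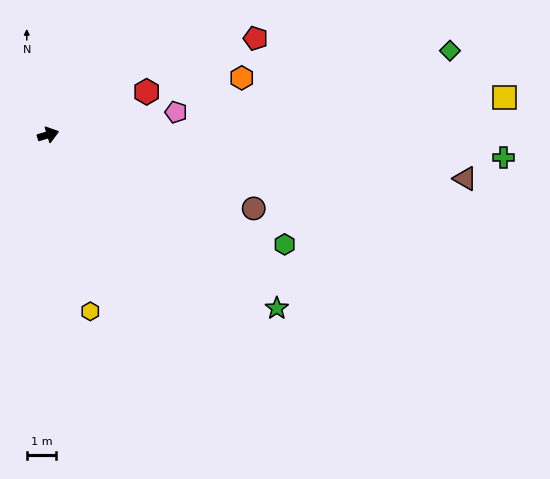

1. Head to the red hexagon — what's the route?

turn left 7°, forward 3.6 m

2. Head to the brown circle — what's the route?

turn right 37°, forward 7.4 m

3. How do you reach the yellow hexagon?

turn right 94°, forward 6.1 m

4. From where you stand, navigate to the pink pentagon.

turn right 7°, forward 4.4 m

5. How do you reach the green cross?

turn right 20°, forward 15.4 m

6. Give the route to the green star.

turn right 54°, forward 9.7 m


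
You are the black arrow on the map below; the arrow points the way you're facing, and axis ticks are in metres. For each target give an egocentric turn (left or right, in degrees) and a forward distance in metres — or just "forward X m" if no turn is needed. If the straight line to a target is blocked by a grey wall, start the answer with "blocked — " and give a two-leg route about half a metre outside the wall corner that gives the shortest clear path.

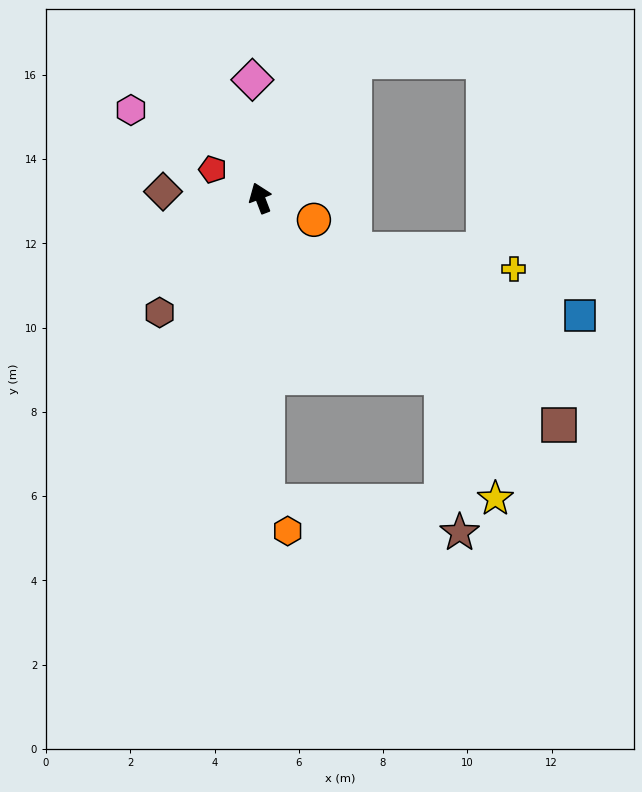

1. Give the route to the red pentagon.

turn left 38°, forward 1.3 m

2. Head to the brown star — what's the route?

blocked — turn left 160°, forward 7.2 m, then turn left 80°, forward 4.6 m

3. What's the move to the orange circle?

turn right 133°, forward 1.4 m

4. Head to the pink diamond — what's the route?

turn right 17°, forward 2.8 m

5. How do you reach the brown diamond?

turn left 65°, forward 2.3 m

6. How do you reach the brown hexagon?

turn left 118°, forward 3.6 m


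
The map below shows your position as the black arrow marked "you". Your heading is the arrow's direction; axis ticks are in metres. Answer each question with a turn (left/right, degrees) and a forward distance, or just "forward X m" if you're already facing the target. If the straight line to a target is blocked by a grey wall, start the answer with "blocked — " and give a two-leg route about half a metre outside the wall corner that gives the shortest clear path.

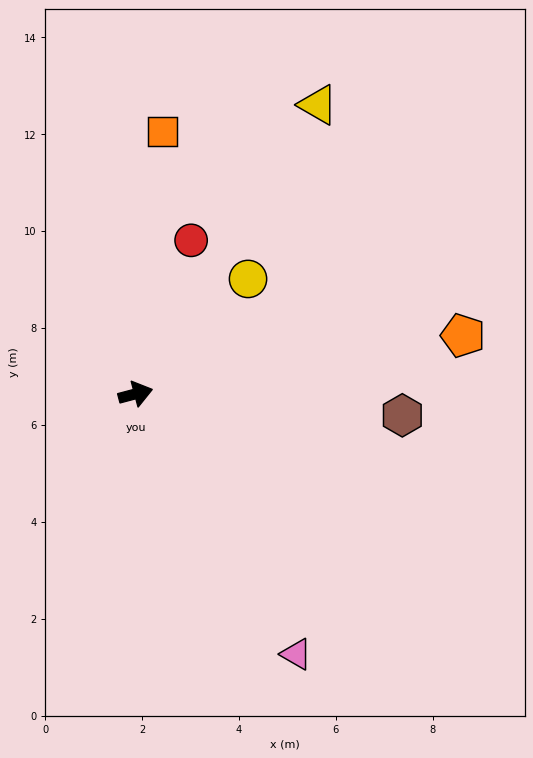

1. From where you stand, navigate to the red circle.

turn left 55°, forward 3.4 m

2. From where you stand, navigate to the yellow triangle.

turn left 43°, forward 7.1 m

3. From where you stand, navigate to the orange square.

turn left 69°, forward 5.4 m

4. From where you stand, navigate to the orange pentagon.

turn right 5°, forward 6.9 m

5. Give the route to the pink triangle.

turn right 73°, forward 6.3 m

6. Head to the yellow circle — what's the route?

turn left 31°, forward 3.3 m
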